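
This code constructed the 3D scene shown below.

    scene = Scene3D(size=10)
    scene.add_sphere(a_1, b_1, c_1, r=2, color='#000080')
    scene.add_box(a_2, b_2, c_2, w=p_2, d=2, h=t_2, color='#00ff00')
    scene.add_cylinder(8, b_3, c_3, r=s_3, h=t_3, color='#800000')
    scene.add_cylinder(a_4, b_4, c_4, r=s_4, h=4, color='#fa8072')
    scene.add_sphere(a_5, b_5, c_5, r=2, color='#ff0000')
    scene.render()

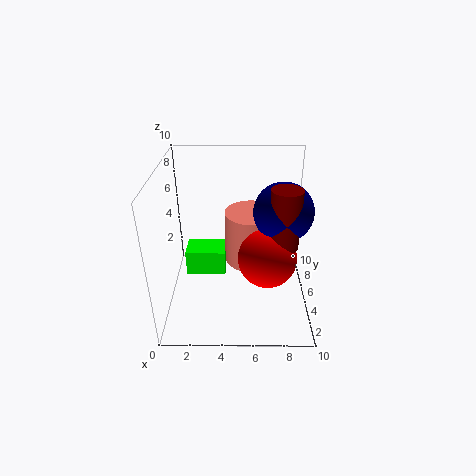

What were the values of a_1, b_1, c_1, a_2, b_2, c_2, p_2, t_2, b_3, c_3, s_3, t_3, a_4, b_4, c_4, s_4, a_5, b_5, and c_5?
a_1 = 8, b_1 = 5, c_1 = 7, a_2 = 1, b_2 = 6, c_2 = 1, p_2 = 3, t_2 = 2, b_3 = 4, c_3 = 5, s_3 = 1, t_3 = 4, a_4 = 6, b_4 = 7, c_4 = 2, s_4 = 2, a_5 = 7, b_5 = 4, c_5 = 4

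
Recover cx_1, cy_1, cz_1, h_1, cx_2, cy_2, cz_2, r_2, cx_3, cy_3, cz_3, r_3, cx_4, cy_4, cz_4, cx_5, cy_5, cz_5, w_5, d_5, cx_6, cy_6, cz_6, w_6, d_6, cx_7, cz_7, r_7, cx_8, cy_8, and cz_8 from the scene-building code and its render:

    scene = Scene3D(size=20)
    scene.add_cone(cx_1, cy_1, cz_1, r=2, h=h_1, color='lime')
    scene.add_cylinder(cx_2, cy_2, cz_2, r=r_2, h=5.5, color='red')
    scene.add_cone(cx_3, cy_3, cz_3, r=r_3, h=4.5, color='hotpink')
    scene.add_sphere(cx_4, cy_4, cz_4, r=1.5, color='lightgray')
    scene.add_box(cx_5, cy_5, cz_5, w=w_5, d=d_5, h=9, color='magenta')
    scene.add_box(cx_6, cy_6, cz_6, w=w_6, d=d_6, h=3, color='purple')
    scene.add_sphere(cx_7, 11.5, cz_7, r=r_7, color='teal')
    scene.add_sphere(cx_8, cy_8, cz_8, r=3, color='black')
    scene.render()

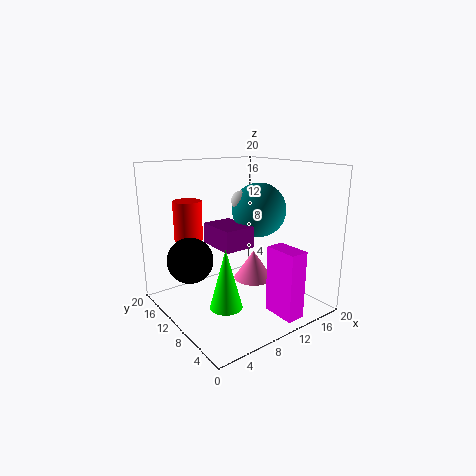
cx_1 = 4.5; cy_1 = 5; cz_1 = 3.5; h_1 = 7.5; cx_2 = 5; cy_2 = 15; cz_2 = 9.5; r_2 = 2; cx_3 = 14.5; cy_3 = 12; cz_3 = 2; r_3 = 3; cx_4 = 12.5; cy_4 = 12.5; cz_4 = 14.5; cx_5 = 11; cy_5 = 0.5; cz_5 = 1; w_5 = 2.5; d_5 = 4.5; cx_6 = 7.5; cy_6 = 9; cz_6 = 8.5; w_6 = 4.5; d_6 = 6; cx_7 = 15; cz_7 = 13; r_7 = 4; cx_8 = 3; cy_8 = 11; cz_8 = 8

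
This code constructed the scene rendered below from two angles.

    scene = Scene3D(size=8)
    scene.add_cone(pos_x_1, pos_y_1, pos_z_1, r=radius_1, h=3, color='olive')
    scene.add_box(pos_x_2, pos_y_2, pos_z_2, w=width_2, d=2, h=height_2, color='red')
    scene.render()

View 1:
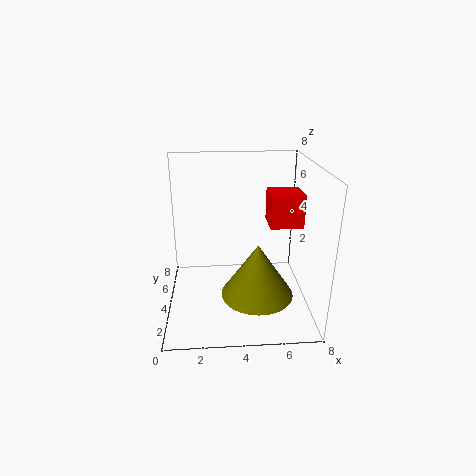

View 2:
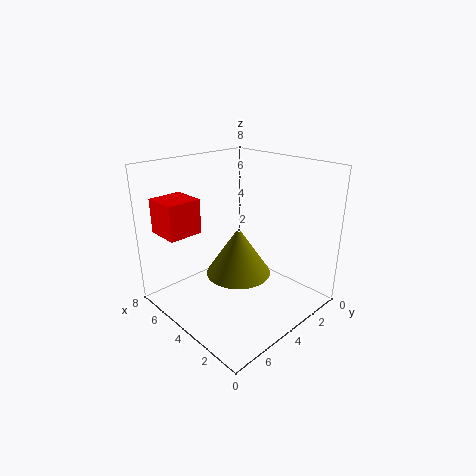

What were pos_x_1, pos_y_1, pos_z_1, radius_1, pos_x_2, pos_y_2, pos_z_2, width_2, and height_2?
pos_x_1 = 5
pos_y_1 = 3
pos_z_1 = 1
radius_1 = 2
pos_x_2 = 6
pos_y_2 = 5
pos_z_2 = 4
width_2 = 2
height_2 = 2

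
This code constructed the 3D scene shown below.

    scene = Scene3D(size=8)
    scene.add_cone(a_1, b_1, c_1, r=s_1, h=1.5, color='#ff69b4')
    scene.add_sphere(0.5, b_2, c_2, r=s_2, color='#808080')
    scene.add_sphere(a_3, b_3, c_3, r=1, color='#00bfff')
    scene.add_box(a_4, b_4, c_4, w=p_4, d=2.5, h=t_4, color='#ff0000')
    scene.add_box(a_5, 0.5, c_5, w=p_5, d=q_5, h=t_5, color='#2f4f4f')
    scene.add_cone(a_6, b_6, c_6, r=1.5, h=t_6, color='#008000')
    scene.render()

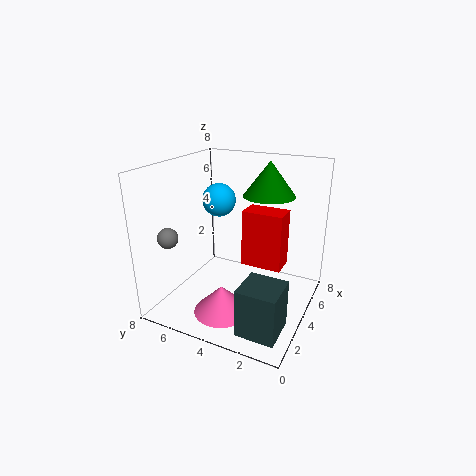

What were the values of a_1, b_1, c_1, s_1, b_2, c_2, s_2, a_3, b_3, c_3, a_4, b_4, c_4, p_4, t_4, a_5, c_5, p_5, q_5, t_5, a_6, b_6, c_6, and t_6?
a_1 = 2, b_1 = 4, c_1 = 0.5, s_1 = 1.5, b_2 = 6, c_2 = 5, s_2 = 0.5, a_3 = 5.5, b_3 = 6, c_3 = 5.5, a_4 = 5.5, b_4 = 2, c_4 = 1.5, p_4 = 1.5, t_4 = 3.5, a_5 = 0.5, c_5 = 0.5, p_5 = 2, q_5 = 2, t_5 = 2.5, a_6 = 6, b_6 = 3, c_6 = 6, t_6 = 2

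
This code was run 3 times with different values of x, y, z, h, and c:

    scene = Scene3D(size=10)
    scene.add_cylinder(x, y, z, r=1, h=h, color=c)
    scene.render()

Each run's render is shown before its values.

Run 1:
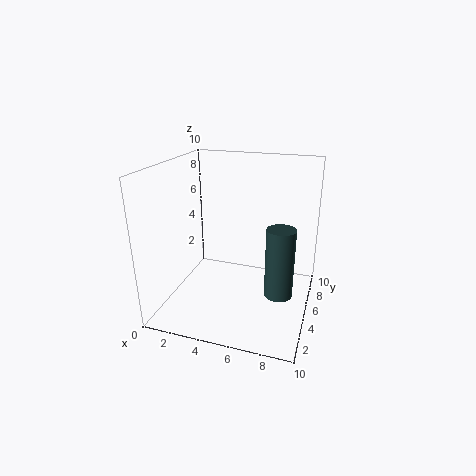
x = 8
y = 5
z = 1
h = 5
c = 'darkslategray'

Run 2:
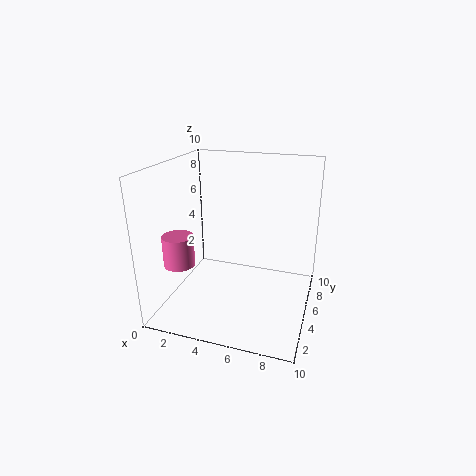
x = 2
y = 2
z = 4
h = 2
c = 'hotpink'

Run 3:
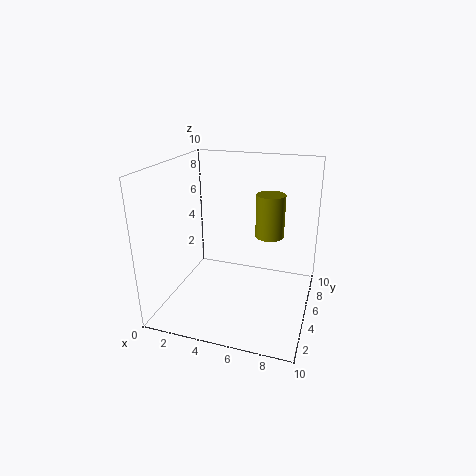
x = 7
y = 6
z = 5
h = 3
c = 'olive'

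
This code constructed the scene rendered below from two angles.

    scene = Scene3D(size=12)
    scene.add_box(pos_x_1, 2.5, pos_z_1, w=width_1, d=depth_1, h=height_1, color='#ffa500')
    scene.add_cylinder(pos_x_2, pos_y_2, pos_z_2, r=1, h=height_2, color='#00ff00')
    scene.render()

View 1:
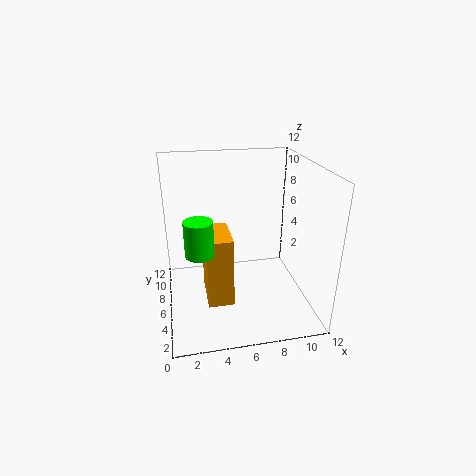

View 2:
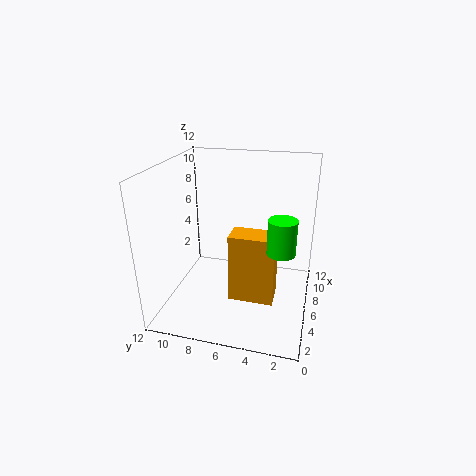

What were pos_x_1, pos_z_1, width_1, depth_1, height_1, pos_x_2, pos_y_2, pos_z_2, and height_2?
pos_x_1 = 3; pos_z_1 = 2; width_1 = 2; depth_1 = 3.5; height_1 = 5.5; pos_x_2 = 2.5; pos_y_2 = 2; pos_z_2 = 7; height_2 = 2.5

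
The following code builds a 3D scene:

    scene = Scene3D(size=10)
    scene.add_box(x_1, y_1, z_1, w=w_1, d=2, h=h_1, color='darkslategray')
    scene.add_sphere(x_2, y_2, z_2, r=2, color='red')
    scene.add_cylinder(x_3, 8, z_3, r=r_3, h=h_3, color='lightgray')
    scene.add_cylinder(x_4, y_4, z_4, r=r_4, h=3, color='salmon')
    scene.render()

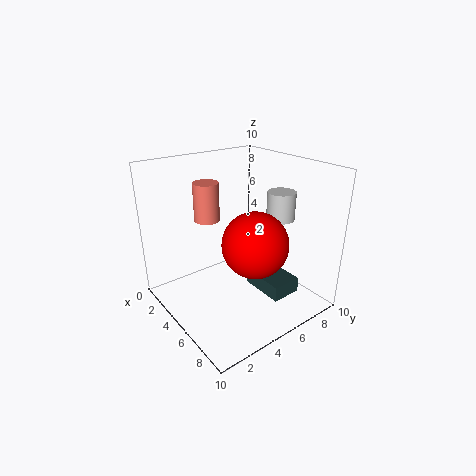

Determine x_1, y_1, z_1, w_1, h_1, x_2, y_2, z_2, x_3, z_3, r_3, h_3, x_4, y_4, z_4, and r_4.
x_1 = 6
y_1 = 5
z_1 = 2
w_1 = 3
h_1 = 1
x_2 = 8
y_2 = 4
z_2 = 6
x_3 = 6
z_3 = 6
r_3 = 1
h_3 = 2
x_4 = 1
y_4 = 5
z_4 = 5
r_4 = 1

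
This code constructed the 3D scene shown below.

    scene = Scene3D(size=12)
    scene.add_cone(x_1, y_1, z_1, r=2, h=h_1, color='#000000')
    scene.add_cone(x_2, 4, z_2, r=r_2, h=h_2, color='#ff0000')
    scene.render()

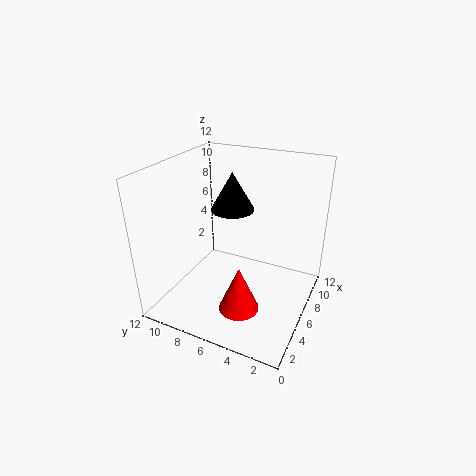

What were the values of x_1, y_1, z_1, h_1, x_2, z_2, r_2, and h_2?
x_1 = 9; y_1 = 8; z_1 = 7; h_1 = 3.5; x_2 = 2; z_2 = 2.5; r_2 = 1.5; h_2 = 3.5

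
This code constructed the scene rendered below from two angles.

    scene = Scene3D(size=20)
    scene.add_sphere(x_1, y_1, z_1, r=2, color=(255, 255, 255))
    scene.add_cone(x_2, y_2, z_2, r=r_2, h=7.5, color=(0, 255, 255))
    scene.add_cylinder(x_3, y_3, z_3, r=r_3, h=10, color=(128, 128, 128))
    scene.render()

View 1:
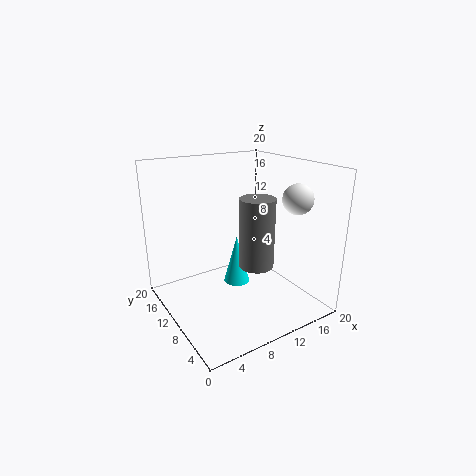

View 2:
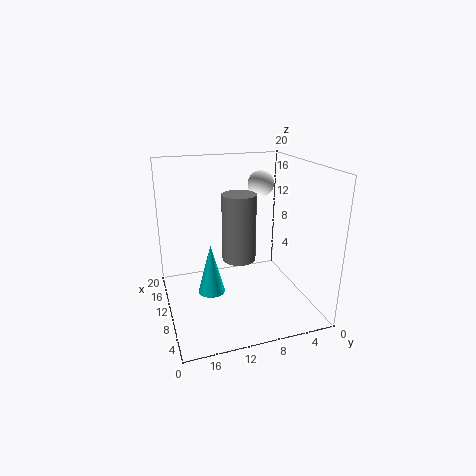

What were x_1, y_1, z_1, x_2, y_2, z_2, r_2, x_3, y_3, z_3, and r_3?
x_1 = 15.5
y_1 = 4.5
z_1 = 16
x_2 = 12
y_2 = 13.5
z_2 = 1
r_2 = 2
x_3 = 12.5
y_3 = 9
z_3 = 5.5
r_3 = 2.5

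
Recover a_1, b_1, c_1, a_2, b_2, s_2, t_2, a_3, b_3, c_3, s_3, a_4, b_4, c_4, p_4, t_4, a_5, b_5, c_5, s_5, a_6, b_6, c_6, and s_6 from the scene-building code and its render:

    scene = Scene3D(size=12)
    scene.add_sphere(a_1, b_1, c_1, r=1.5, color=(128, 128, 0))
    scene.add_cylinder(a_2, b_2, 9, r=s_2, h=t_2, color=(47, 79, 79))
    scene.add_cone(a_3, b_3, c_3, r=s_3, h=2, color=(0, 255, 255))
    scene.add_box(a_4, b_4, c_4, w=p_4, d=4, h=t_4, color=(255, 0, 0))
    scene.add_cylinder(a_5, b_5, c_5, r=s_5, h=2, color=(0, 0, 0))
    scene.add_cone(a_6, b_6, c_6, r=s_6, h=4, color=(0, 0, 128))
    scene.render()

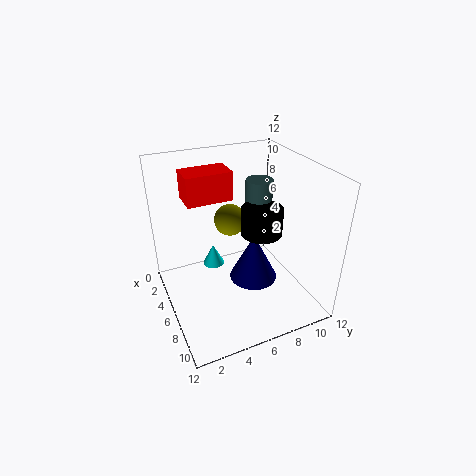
a_1 = 2; b_1 = 7; c_1 = 5.5; a_2 = 7.5; b_2 = 7; s_2 = 1; t_2 = 2.5; a_3 = 2.5; b_3 = 5; c_3 = 1.5; s_3 = 1; a_4 = 1.5; b_4 = 2.5; c_4 = 8.5; p_4 = 2.5; t_4 = 2.5; a_5 = 9; b_5 = 6.5; c_5 = 8; s_5 = 1.5; a_6 = 7; b_6 = 7; c_6 = 2.5; s_6 = 2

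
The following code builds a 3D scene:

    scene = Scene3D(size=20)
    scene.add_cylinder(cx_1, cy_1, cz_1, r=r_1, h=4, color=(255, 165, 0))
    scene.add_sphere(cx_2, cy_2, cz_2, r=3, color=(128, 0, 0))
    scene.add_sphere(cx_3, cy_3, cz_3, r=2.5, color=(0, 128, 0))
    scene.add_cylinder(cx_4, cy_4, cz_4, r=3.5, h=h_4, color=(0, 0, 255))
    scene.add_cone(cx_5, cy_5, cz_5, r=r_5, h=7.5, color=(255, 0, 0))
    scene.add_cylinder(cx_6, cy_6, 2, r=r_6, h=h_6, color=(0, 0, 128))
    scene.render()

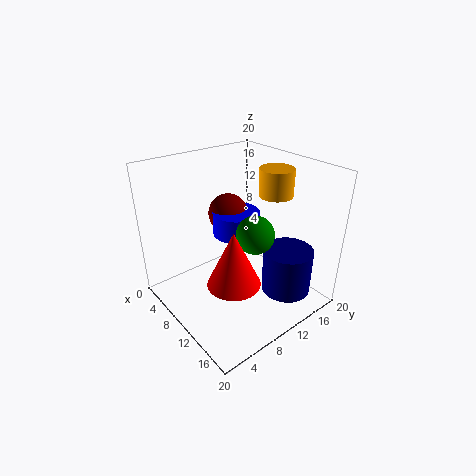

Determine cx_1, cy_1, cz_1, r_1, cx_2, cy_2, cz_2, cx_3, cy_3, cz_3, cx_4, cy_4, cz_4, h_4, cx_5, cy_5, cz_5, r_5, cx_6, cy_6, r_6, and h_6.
cx_1 = 10; cy_1 = 17; cz_1 = 14.5; r_1 = 2.5; cx_2 = 4.5; cy_2 = 12.5; cz_2 = 11; cx_3 = 13.5; cy_3 = 10; cz_3 = 12; cx_4 = 6.5; cy_4 = 12.5; cz_4 = 8.5; h_4 = 3.5; cx_5 = 13.5; cy_5 = 6.5; cz_5 = 6; r_5 = 3.5; cx_6 = 15; cy_6 = 15; r_6 = 3.5; h_6 = 6.5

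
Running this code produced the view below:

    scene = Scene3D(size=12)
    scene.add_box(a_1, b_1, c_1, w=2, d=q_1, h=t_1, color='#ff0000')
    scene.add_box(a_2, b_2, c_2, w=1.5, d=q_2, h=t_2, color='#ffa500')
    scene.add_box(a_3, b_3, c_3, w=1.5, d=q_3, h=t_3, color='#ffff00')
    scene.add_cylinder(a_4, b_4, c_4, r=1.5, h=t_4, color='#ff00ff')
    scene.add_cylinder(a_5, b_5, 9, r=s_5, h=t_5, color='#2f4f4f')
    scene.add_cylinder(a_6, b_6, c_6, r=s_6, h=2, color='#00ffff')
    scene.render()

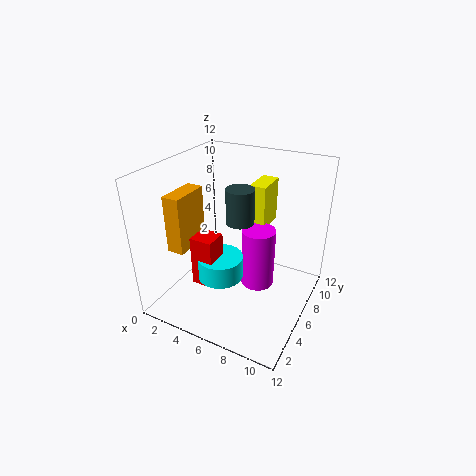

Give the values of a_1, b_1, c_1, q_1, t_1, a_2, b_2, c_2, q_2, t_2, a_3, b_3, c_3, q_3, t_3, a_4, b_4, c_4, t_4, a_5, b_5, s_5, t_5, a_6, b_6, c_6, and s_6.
a_1 = 2.5
b_1 = 4
c_1 = 1.5
q_1 = 2
t_1 = 4.5
a_2 = 0.5
b_2 = 3.5
c_2 = 4.5
q_2 = 3.5
t_2 = 5
a_3 = 5.5
b_3 = 9
c_3 = 5.5
q_3 = 3
t_3 = 4
a_4 = 7
b_4 = 8
c_4 = 0.5
t_4 = 5.5
a_5 = 7.5
b_5 = 3.5
s_5 = 1
t_5 = 2.5
a_6 = 4.5
b_6 = 5.5
c_6 = 2
s_6 = 2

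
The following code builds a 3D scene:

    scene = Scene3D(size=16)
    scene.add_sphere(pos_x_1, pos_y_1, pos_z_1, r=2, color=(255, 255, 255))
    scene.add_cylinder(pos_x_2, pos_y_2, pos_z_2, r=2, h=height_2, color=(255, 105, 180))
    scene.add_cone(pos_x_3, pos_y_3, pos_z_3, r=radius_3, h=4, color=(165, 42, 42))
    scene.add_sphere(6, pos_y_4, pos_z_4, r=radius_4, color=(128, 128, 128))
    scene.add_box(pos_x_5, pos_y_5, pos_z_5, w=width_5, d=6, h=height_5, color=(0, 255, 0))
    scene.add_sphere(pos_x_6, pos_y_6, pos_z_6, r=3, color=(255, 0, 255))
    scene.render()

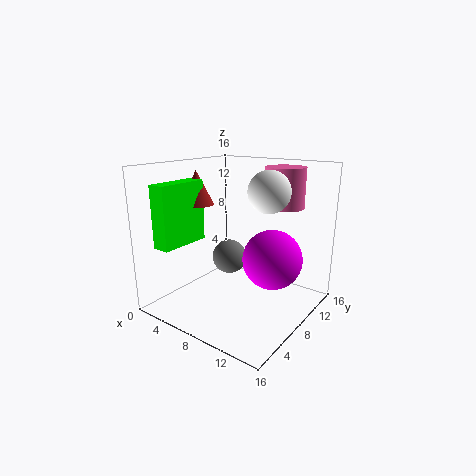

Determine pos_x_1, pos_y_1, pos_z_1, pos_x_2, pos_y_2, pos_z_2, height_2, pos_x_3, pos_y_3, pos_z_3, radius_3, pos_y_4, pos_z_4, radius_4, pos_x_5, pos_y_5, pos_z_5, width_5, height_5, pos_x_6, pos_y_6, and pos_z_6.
pos_x_1 = 13; pos_y_1 = 6; pos_z_1 = 14; pos_x_2 = 13; pos_y_2 = 9; pos_z_2 = 12; height_2 = 4; pos_x_3 = 2; pos_y_3 = 8; pos_z_3 = 11; radius_3 = 2; pos_y_4 = 9; pos_z_4 = 5; radius_4 = 2; pos_x_5 = 1; pos_y_5 = 2; pos_z_5 = 7; width_5 = 2; height_5 = 7; pos_x_6 = 13; pos_y_6 = 7; pos_z_6 = 7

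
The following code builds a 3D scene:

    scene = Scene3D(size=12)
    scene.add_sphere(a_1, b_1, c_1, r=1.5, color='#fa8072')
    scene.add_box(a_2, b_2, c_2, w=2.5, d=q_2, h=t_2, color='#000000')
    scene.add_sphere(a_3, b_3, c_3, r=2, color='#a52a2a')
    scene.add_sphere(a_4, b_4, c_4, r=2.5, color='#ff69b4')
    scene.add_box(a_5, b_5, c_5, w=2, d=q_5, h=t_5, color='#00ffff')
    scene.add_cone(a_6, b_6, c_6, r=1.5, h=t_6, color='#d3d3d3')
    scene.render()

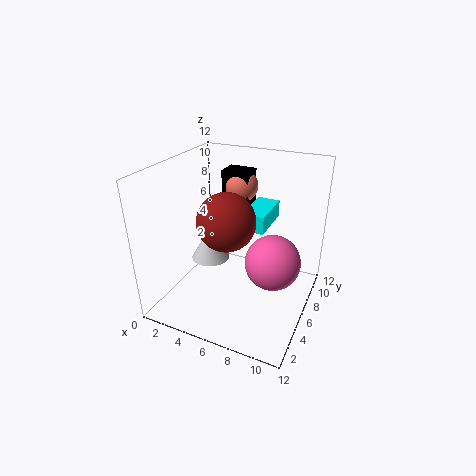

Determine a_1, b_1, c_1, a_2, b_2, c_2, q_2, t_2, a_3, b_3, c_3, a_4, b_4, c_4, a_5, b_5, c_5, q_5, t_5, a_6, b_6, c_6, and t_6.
a_1 = 4.5, b_1 = 10, c_1 = 9, a_2 = 3, b_2 = 9, c_2 = 7, q_2 = 2, t_2 = 3.5, a_3 = 7, b_3 = 2, c_3 = 9.5, a_4 = 8.5, b_4 = 8, c_4 = 3, a_5 = 6, b_5 = 6.5, c_5 = 6.5, q_5 = 4, t_5 = 1.5, a_6 = 4.5, b_6 = 4, c_6 = 5, t_6 = 2.5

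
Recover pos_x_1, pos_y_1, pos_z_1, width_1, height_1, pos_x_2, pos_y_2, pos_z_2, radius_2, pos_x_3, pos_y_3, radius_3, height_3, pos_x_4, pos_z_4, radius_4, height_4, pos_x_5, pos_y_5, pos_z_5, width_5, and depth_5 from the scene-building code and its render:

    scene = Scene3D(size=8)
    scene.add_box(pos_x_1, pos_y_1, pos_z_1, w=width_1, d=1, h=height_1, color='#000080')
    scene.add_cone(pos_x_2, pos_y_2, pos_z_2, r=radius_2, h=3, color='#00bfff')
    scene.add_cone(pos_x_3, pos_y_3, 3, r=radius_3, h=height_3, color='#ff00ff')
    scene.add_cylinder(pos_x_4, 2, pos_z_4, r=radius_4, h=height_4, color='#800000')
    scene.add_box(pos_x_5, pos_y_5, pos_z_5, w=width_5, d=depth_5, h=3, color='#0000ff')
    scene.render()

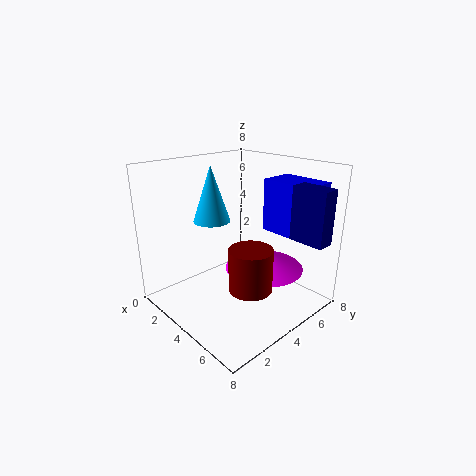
pos_x_1 = 6; pos_y_1 = 6; pos_z_1 = 4; width_1 = 2; height_1 = 3; pos_x_2 = 3; pos_y_2 = 3; pos_z_2 = 5; radius_2 = 1; pos_x_3 = 6; pos_y_3 = 4; radius_3 = 2; height_3 = 1; pos_x_4 = 7; pos_z_4 = 3; radius_4 = 1; height_4 = 2; pos_x_5 = 4; pos_y_5 = 6; pos_z_5 = 4; width_5 = 3; depth_5 = 2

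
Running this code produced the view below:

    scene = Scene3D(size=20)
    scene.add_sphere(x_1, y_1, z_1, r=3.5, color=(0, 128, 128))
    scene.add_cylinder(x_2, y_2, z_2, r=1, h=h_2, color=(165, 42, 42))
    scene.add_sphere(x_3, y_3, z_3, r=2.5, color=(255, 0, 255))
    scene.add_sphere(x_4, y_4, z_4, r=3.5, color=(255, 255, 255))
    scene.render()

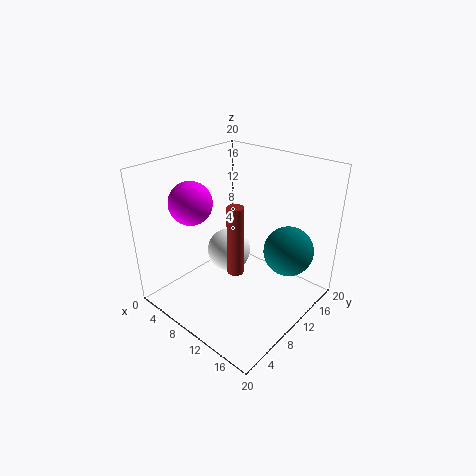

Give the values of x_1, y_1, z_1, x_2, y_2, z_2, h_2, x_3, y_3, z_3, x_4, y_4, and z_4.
x_1 = 15.5
y_1 = 14.5
z_1 = 8
x_2 = 14
y_2 = 5
z_2 = 9
h_2 = 8.5
x_3 = 9.5
y_3 = 2.5
z_3 = 17.5
x_4 = 4.5
y_4 = 14
z_4 = 4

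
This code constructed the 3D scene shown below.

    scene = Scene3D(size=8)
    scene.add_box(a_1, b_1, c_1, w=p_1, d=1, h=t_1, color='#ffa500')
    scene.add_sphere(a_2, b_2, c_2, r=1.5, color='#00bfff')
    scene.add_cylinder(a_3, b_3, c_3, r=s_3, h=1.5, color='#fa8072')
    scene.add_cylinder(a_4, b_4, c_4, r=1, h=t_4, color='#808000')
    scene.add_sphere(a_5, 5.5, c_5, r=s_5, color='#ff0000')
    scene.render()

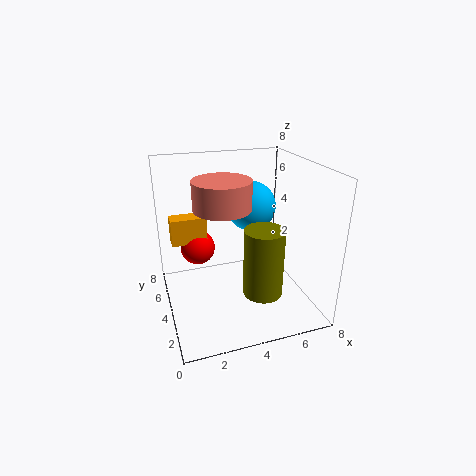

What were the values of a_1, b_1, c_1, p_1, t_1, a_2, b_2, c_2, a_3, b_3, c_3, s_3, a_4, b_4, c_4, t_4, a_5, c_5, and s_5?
a_1 = 0.5; b_1 = 5; c_1 = 3.5; p_1 = 2; t_1 = 1.5; a_2 = 5.5; b_2 = 6; c_2 = 5; a_3 = 3; b_3 = 3.5; c_3 = 6; s_3 = 1.5; a_4 = 4.5; b_4 = 1.5; c_4 = 2; t_4 = 3.5; a_5 = 2; c_5 = 3; s_5 = 1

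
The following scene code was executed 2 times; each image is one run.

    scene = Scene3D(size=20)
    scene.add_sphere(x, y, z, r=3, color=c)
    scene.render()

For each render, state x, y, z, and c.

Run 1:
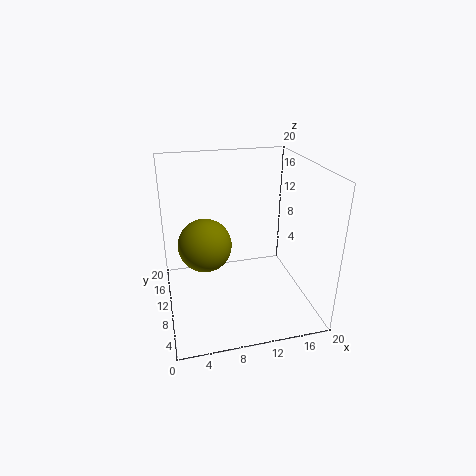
x = 4.5; y = 3.5; z = 13; c = 'olive'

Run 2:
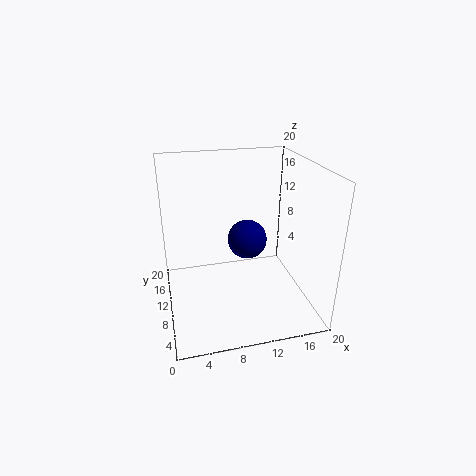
x = 12.5; y = 14; z = 7.5; c = 'navy'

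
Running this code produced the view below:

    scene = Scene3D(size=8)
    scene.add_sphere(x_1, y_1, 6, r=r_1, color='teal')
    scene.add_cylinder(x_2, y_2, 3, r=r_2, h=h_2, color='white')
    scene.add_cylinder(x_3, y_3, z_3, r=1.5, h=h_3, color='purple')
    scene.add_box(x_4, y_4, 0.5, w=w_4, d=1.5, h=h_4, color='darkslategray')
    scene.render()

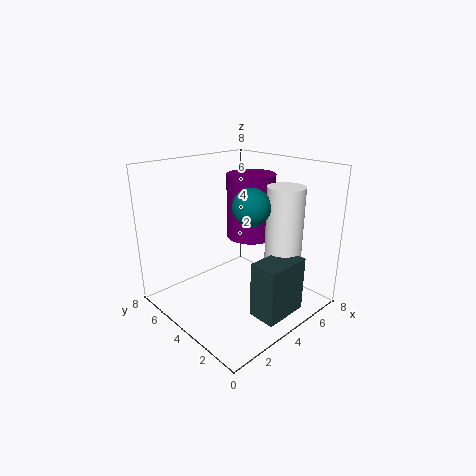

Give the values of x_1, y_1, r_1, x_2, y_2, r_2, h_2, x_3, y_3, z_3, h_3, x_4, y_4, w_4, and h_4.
x_1 = 4, y_1 = 3, r_1 = 1, x_2 = 5.5, y_2 = 2, r_2 = 1, h_2 = 4, x_3 = 6.5, y_3 = 5.5, z_3 = 3, h_3 = 4, x_4 = 3, y_4 = 0.5, w_4 = 2.5, h_4 = 3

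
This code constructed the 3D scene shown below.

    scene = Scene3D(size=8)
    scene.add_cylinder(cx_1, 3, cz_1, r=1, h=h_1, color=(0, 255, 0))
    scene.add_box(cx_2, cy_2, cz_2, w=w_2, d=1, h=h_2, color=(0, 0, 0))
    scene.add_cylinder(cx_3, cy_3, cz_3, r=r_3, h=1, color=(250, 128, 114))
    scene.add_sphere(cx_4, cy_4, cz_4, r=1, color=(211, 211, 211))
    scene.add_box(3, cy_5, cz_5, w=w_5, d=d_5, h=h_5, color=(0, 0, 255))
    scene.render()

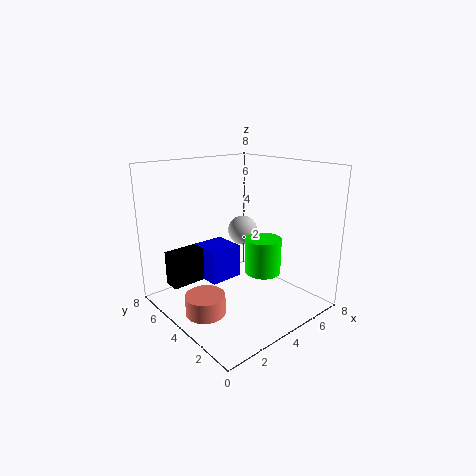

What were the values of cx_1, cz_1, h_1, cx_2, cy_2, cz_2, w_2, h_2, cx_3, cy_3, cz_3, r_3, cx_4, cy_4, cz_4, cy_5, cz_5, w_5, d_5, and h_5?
cx_1 = 5; cz_1 = 2; h_1 = 2; cx_2 = 1; cy_2 = 6; cz_2 = 1; w_2 = 2; h_2 = 2; cx_3 = 1; cy_3 = 3; cz_3 = 1; r_3 = 1; cx_4 = 7; cy_4 = 7; cz_4 = 3; cy_5 = 5; cz_5 = 1; w_5 = 2; d_5 = 2; h_5 = 2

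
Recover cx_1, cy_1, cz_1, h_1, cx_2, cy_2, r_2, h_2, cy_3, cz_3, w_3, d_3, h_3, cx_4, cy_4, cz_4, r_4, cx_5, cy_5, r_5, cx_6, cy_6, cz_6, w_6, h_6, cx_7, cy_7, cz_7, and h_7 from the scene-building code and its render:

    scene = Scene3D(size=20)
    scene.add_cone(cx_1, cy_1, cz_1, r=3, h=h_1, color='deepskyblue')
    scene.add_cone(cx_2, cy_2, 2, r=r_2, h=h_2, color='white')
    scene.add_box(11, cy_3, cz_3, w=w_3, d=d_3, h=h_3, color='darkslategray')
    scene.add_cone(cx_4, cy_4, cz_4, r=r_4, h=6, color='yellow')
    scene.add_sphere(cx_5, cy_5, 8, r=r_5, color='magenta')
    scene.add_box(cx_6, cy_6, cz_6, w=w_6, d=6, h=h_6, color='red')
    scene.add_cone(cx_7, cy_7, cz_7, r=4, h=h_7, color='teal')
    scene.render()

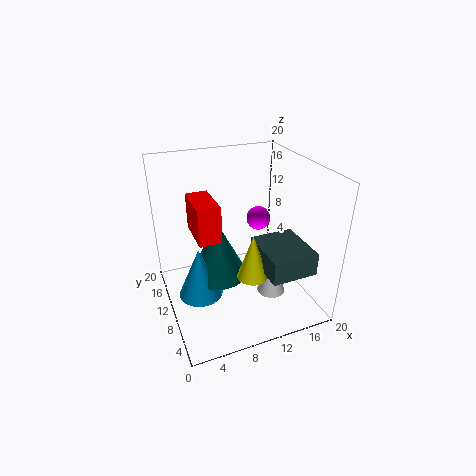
cx_1 = 4
cy_1 = 9
cz_1 = 3
h_1 = 7
cx_2 = 14
cy_2 = 7
r_2 = 2
h_2 = 6
cy_3 = 1
cz_3 = 8
w_3 = 6
d_3 = 7
h_3 = 3
cx_4 = 10
cy_4 = 5
cz_4 = 7
r_4 = 2
cx_5 = 17
cy_5 = 18
r_5 = 2
cx_6 = 4
cy_6 = 8
cz_6 = 11
w_6 = 3
h_6 = 5
cx_7 = 7
cy_7 = 10
cz_7 = 5
h_7 = 8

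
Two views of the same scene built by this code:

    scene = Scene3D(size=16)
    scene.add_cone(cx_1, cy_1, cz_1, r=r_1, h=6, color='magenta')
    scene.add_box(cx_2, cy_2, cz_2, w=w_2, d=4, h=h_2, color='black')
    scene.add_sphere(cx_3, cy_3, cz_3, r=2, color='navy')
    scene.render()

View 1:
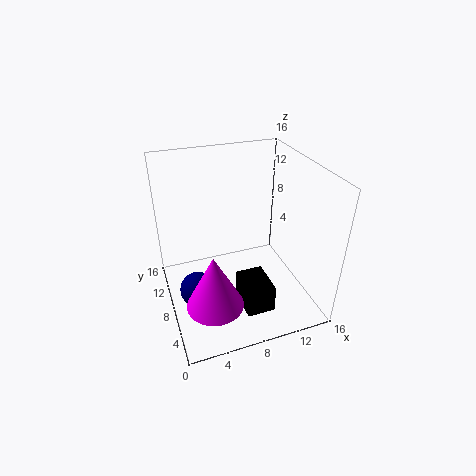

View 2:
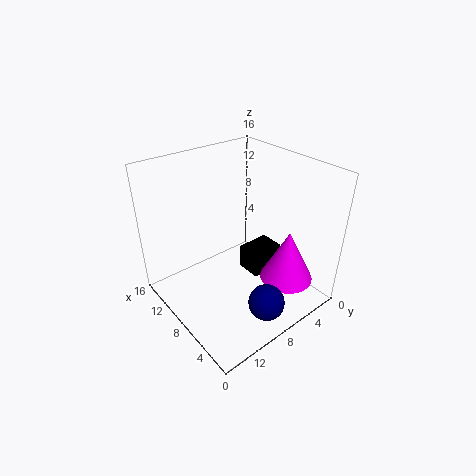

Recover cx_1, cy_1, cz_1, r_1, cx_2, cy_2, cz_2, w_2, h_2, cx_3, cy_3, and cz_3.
cx_1 = 4, cy_1 = 4, cz_1 = 3, r_1 = 3, cx_2 = 7, cy_2 = 2, cz_2 = 2, w_2 = 3, h_2 = 3, cx_3 = 3, cy_3 = 8, cz_3 = 2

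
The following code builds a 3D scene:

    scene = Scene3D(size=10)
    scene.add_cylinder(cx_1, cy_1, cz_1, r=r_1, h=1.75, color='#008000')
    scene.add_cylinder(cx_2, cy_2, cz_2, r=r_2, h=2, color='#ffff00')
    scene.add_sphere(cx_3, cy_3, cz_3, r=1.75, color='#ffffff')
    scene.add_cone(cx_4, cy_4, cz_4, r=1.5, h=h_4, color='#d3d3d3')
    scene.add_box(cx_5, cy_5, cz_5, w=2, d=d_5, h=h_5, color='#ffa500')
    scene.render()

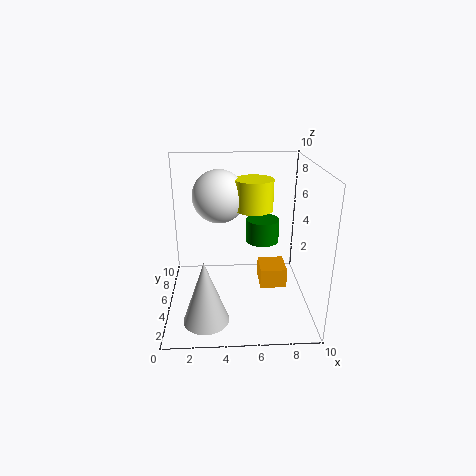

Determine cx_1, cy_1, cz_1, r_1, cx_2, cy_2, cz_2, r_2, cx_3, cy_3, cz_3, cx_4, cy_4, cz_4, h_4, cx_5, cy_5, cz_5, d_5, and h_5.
cx_1 = 7, cy_1 = 7.25, cz_1 = 3.75, r_1 = 1.25, cx_2 = 6, cy_2 = 4.5, cz_2 = 7.25, r_2 = 1.25, cx_3 = 3.75, cy_3 = 5, cz_3 = 8, cx_4 = 2.75, cy_4 = 2, cz_4 = 0.5, h_4 = 4.25, cx_5 = 6.75, cy_5 = 5.5, cz_5 = 0.5, d_5 = 2.25, h_5 = 1.5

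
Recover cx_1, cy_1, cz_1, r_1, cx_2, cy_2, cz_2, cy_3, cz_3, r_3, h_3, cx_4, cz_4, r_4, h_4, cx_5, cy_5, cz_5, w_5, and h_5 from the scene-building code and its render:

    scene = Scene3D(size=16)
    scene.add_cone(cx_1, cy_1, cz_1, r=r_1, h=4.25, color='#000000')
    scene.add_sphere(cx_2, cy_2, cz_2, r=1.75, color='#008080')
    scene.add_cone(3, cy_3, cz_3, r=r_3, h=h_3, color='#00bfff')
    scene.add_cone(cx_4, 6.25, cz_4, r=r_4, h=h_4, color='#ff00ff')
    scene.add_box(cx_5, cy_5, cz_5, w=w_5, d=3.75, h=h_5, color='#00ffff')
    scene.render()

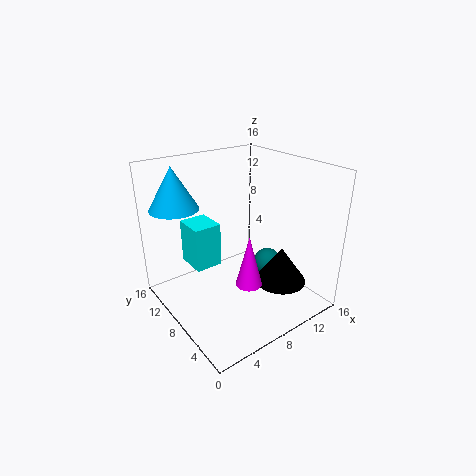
cx_1 = 12.5; cy_1 = 5.5; cz_1 = 2; r_1 = 3; cx_2 = 13.75; cy_2 = 9.25; cz_2 = 2.25; cy_3 = 13; cz_3 = 11; r_3 = 2.75; h_3 = 4.75; cx_4 = 8.25; cz_4 = 2.75; r_4 = 1.5; h_4 = 6; cx_5 = 4.25; cy_5 = 10.75; cz_5 = 3.5; w_5 = 3.25; h_5 = 5.25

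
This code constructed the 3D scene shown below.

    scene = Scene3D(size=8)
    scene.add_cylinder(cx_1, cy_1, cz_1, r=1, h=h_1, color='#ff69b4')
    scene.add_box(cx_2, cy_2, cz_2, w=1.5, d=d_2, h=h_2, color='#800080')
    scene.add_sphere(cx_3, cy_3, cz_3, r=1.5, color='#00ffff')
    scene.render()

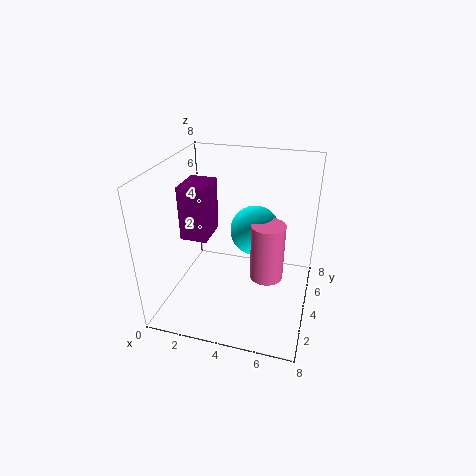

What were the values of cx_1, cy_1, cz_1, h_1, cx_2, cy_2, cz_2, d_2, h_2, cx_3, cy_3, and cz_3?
cx_1 = 5.5
cy_1 = 5
cz_1 = 1
h_1 = 3.5
cx_2 = 1
cy_2 = 3
cz_2 = 4
d_2 = 2
h_2 = 3
cx_3 = 4.5
cy_3 = 6
cz_3 = 3.5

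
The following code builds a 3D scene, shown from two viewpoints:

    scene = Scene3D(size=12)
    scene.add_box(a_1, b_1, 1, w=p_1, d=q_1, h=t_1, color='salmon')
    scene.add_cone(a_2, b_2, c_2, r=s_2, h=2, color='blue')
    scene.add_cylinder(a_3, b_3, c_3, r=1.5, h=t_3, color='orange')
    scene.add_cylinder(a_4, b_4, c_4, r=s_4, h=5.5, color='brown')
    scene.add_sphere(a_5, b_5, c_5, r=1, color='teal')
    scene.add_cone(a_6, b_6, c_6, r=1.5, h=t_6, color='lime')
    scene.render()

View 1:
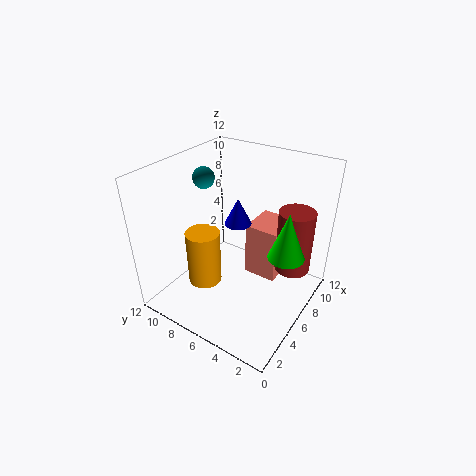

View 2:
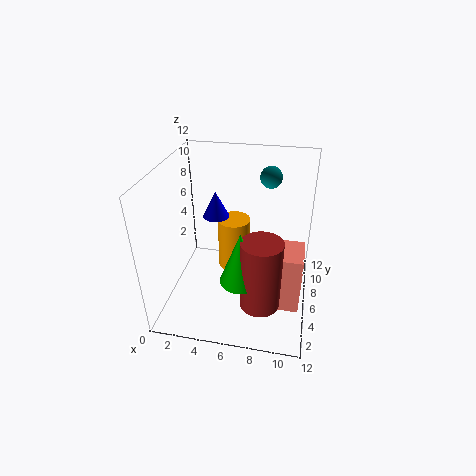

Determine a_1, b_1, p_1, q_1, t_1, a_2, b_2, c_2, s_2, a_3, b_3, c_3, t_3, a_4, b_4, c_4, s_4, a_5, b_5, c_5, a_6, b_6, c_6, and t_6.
a_1 = 8; b_1 = 3.5; p_1 = 3.5; q_1 = 3; t_1 = 5; a_2 = 4.5; b_2 = 5; c_2 = 8.5; s_2 = 1; a_3 = 5; b_3 = 9; c_3 = 1; t_3 = 5; a_4 = 8.5; b_4 = 2; c_4 = 3; s_4 = 1.5; a_5 = 8; b_5 = 11; c_5 = 9.5; a_6 = 7; b_6 = 2; c_6 = 5; t_6 = 4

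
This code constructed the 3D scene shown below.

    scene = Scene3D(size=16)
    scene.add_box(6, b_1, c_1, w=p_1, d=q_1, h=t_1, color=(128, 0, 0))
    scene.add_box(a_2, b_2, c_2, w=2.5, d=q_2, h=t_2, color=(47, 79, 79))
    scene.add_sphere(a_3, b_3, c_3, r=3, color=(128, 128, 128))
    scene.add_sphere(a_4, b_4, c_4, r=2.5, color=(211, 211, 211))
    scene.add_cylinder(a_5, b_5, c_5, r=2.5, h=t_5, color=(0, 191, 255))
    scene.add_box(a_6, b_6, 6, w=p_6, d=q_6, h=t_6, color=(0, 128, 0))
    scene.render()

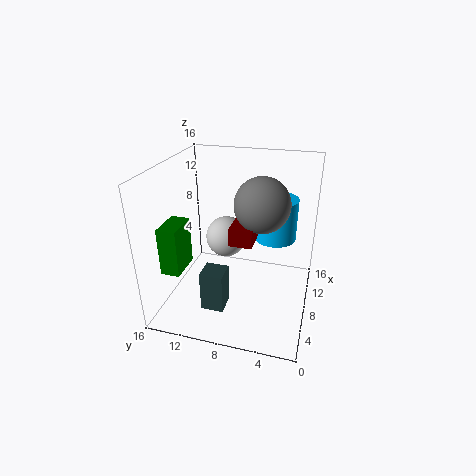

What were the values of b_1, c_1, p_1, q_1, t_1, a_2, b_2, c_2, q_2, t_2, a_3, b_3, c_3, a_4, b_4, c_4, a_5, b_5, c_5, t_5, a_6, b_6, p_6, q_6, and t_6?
b_1 = 6
c_1 = 8
p_1 = 5
q_1 = 2.5
t_1 = 2
a_2 = 3.5
b_2 = 8.5
c_2 = 1
q_2 = 2.5
t_2 = 4.5
a_3 = 8.5
b_3 = 5.5
c_3 = 12
a_4 = 11.5
b_4 = 10.5
c_4 = 6
a_5 = 12
b_5 = 4.5
c_5 = 6.5
t_5 = 5
a_6 = 2
b_6 = 12.5
p_6 = 3.5
q_6 = 2
t_6 = 5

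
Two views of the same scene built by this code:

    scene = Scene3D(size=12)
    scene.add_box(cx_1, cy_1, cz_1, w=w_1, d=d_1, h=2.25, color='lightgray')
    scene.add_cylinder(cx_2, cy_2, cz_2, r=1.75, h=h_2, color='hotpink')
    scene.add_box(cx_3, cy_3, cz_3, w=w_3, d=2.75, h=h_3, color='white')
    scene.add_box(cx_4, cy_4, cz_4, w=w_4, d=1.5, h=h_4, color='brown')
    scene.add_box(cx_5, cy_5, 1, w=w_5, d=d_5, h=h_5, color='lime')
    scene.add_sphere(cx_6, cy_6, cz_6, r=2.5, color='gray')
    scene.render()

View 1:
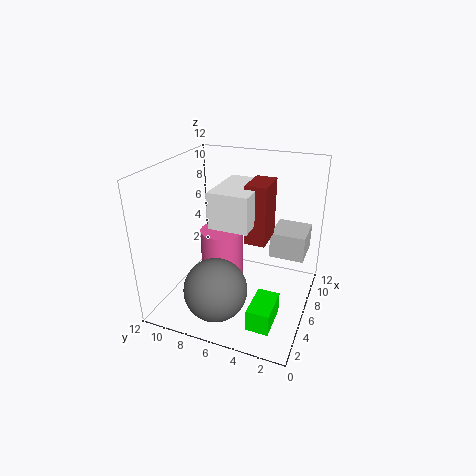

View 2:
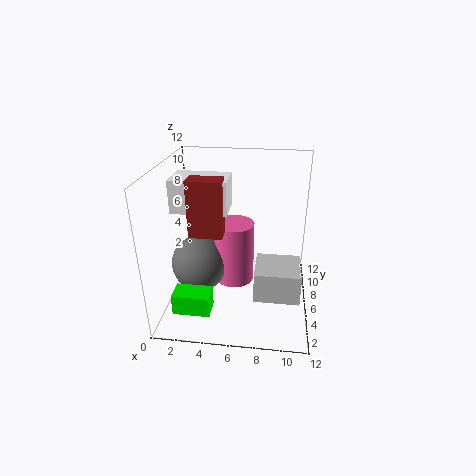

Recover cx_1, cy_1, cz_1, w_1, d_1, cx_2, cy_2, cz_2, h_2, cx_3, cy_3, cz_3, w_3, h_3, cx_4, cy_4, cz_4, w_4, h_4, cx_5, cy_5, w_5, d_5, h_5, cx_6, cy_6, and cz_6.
cx_1 = 7.75
cy_1 = 0.75
cz_1 = 3.75
w_1 = 3.25
d_1 = 3
cx_2 = 5.5
cy_2 = 7.25
cz_2 = 1.25
h_2 = 5.5
cx_3 = 1.25
cy_3 = 3.5
cz_3 = 9
w_3 = 4.25
h_3 = 2.5
cx_4 = 2.75
cy_4 = 2.75
cz_4 = 7.5
w_4 = 2.5
h_4 = 4.25
cx_5 = 1.25
cy_5 = 1.75
w_5 = 3
d_5 = 1.75
h_5 = 1.75
cx_6 = 2.5
cy_6 = 6.5
cz_6 = 3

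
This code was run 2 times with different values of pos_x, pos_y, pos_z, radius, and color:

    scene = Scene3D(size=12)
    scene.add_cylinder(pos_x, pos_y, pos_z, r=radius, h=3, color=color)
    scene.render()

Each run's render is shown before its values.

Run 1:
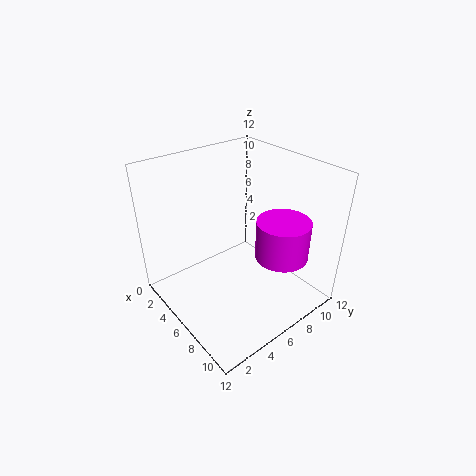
pos_x = 10
pos_y = 7
pos_z = 6
radius = 2
color = 'magenta'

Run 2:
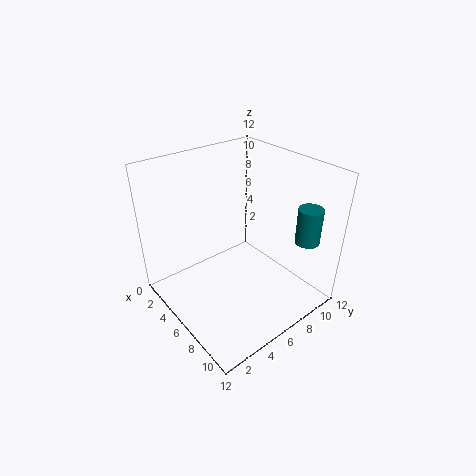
pos_x = 10
pos_y = 10
pos_z = 6
radius = 1
color = 'teal'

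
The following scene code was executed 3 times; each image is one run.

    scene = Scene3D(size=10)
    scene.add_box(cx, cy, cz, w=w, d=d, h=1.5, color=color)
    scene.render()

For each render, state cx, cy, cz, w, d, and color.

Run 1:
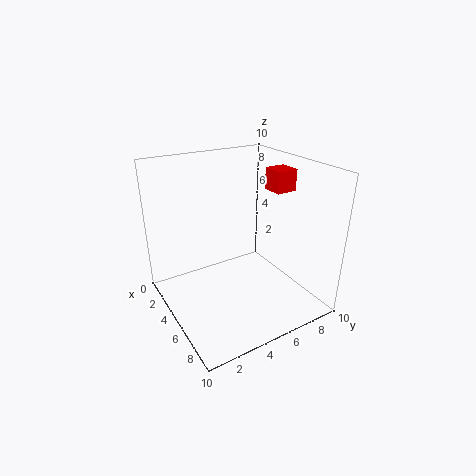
cx = 4.5, cy = 7.5, cz = 8, w = 1.5, d = 1.5, color = 'red'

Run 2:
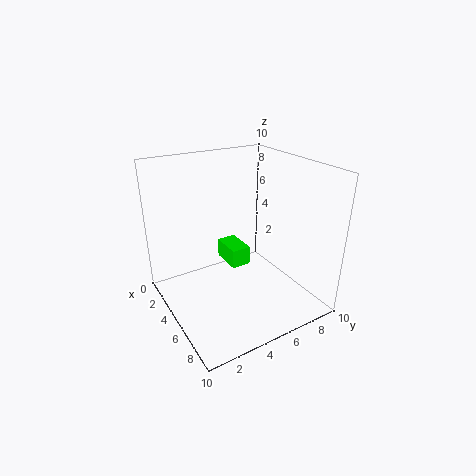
cx = 1, cy = 5.5, cz = 1.5, w = 2.5, d = 1.5, color = 'lime'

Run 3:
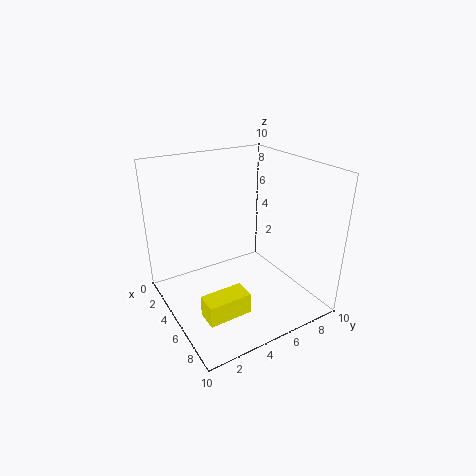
cx = 6, cy = 1.5, cz = 0.5, w = 1.5, d = 3, color = 'yellow'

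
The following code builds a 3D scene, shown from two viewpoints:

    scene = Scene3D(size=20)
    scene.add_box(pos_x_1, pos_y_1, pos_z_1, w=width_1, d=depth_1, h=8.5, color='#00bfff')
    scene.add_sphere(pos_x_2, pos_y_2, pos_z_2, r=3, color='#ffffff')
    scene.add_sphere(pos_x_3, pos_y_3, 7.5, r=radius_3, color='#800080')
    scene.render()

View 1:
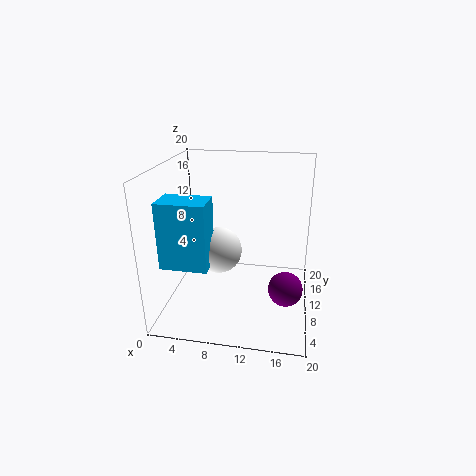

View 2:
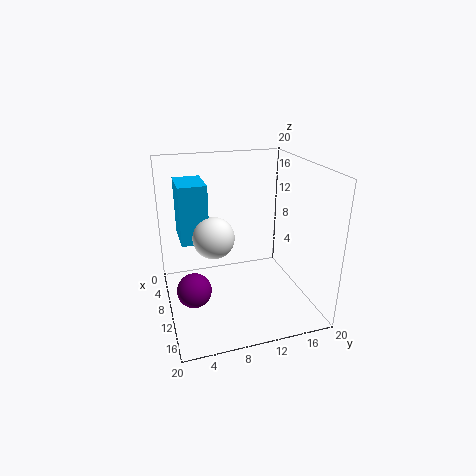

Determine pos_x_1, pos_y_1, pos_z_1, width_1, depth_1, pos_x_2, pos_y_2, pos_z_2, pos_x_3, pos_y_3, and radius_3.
pos_x_1 = 1.5; pos_y_1 = 2.5; pos_z_1 = 8.5; width_1 = 6; depth_1 = 4; pos_x_2 = 8; pos_y_2 = 7; pos_z_2 = 9.5; pos_x_3 = 17; pos_y_3 = 2.5; radius_3 = 2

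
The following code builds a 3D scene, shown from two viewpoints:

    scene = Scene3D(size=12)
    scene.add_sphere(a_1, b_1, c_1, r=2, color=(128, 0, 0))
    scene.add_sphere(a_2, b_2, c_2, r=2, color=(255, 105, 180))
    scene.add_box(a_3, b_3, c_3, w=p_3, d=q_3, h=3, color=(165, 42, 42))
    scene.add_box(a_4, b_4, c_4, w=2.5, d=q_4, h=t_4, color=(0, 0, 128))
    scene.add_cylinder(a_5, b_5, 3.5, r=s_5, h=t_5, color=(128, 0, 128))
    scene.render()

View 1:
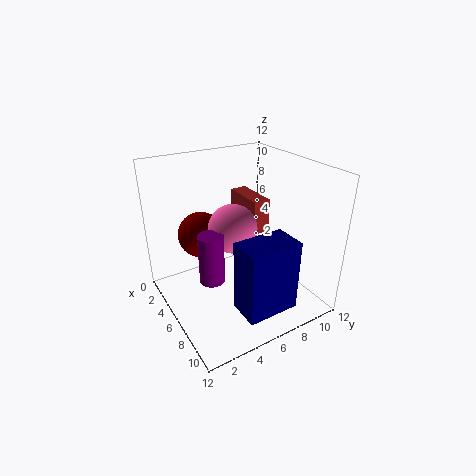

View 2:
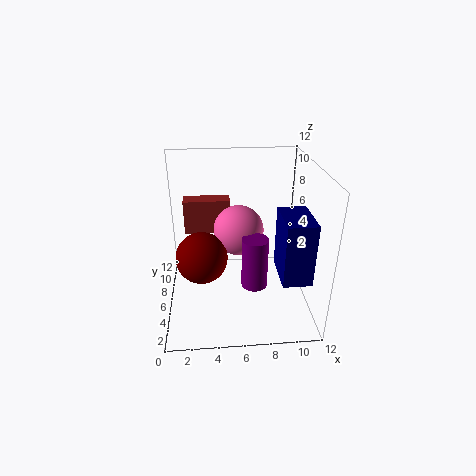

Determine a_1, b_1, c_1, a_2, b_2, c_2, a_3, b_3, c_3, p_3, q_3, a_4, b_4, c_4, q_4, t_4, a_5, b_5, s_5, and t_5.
a_1 = 3; b_1 = 4; c_1 = 5.5; a_2 = 6; b_2 = 5.5; c_2 = 7; a_3 = 1.5; b_3 = 8; c_3 = 5.5; p_3 = 4; q_3 = 1.5; a_4 = 9.5; b_4 = 3.5; c_4 = 2.5; q_4 = 4; t_4 = 5.5; a_5 = 7; b_5 = 3; s_5 = 1; t_5 = 4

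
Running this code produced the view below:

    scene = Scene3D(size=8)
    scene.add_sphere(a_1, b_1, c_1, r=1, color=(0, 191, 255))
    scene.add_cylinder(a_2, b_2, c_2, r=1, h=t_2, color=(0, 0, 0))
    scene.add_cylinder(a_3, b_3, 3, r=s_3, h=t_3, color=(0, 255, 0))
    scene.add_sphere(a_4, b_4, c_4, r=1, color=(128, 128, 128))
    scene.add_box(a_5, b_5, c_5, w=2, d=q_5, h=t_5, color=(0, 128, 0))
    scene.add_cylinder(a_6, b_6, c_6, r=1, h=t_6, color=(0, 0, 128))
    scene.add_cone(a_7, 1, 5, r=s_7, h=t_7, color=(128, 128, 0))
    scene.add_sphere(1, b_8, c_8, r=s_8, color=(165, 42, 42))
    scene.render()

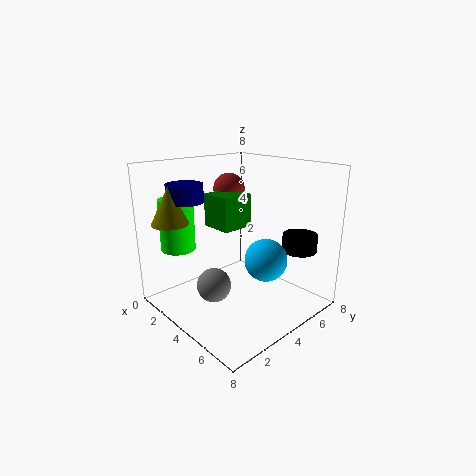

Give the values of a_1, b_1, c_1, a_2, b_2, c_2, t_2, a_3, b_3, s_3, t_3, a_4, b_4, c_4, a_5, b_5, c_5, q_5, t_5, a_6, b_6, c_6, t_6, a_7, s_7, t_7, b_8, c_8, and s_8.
a_1 = 7, b_1 = 3, c_1 = 4, a_2 = 6, b_2 = 7, c_2 = 3, t_2 = 1, a_3 = 1, b_3 = 2, s_3 = 1, t_3 = 3, a_4 = 3, b_4 = 3, c_4 = 1, a_5 = 1, b_5 = 4, c_5 = 4, q_5 = 2, t_5 = 2, a_6 = 2, b_6 = 2, c_6 = 6, t_6 = 1, a_7 = 2, s_7 = 1, t_7 = 2, b_8 = 6, c_8 = 6, s_8 = 1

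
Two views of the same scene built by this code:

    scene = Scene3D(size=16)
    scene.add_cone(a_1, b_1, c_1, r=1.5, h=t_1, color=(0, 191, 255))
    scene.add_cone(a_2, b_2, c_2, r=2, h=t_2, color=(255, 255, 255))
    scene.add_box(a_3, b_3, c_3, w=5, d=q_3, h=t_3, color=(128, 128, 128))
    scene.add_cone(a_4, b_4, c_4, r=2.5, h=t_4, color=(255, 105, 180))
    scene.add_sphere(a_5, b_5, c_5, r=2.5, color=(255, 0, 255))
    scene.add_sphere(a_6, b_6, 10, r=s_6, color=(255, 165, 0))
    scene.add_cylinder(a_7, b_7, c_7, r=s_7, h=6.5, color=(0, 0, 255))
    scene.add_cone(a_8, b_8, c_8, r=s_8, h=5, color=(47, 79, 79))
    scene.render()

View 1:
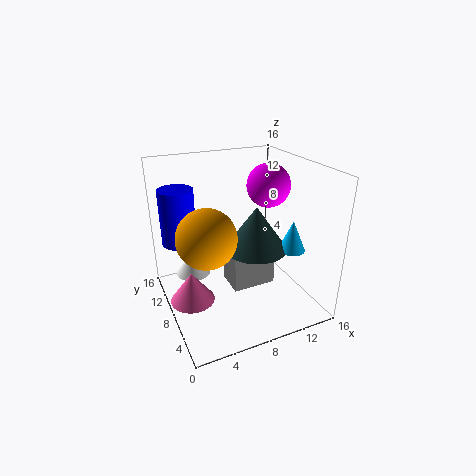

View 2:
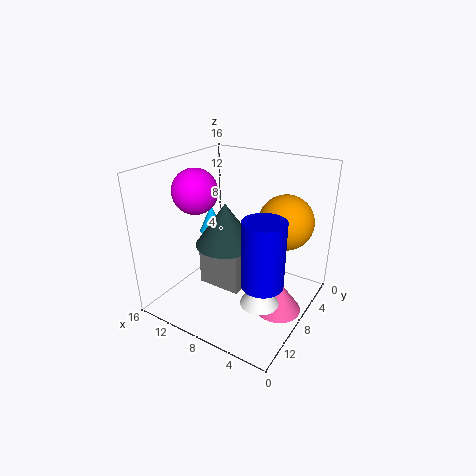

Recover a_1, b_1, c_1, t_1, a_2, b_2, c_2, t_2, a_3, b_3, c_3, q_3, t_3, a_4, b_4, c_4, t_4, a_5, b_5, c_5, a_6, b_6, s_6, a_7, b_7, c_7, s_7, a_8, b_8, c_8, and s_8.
a_1 = 13.5
b_1 = 5.5
c_1 = 6.5
t_1 = 3.5
a_2 = 3.5
b_2 = 11
c_2 = 3
t_2 = 3
a_3 = 7
b_3 = 6.5
c_3 = 2
q_3 = 3.5
t_3 = 4.5
a_4 = 2.5
b_4 = 8.5
c_4 = 1
t_4 = 3.5
a_5 = 12.5
b_5 = 9.5
c_5 = 13
a_6 = 3.5
b_6 = 5.5
s_6 = 3
a_7 = 2.5
b_7 = 12.5
c_7 = 6.5
s_7 = 2
a_8 = 10
b_8 = 7.5
c_8 = 6.5
s_8 = 3.5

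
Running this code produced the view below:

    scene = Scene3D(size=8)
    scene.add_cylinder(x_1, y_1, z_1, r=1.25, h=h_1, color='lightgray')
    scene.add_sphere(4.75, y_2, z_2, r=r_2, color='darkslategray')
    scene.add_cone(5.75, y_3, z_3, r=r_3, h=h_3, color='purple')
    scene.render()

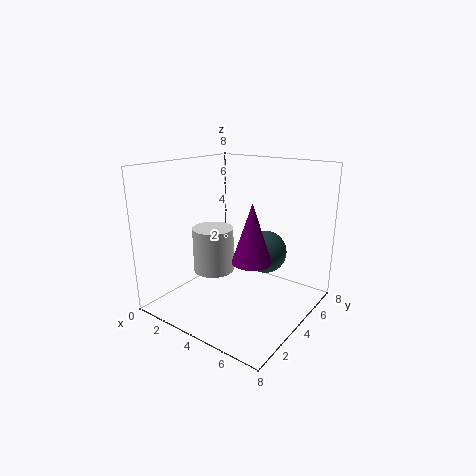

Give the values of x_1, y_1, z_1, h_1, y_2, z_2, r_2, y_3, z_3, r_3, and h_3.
x_1 = 1.75; y_1 = 4.5; z_1 = 1.25; h_1 = 2.75; y_2 = 5.75; z_2 = 2.75; r_2 = 1.25; y_3 = 2.75; z_3 = 3.5; r_3 = 1; h_3 = 3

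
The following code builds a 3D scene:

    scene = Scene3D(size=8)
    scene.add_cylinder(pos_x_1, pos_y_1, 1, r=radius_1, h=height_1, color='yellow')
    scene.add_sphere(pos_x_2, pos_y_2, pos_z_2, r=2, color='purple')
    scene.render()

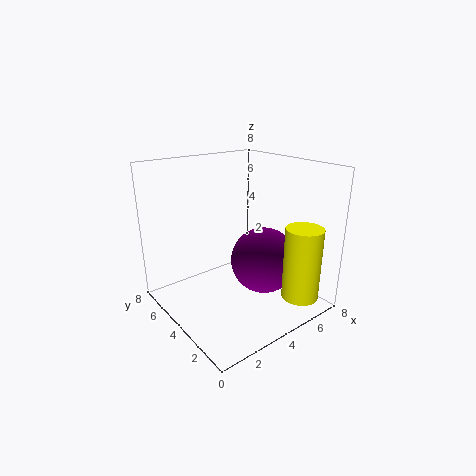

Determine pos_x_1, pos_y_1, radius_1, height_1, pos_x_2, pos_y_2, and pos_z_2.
pos_x_1 = 6, pos_y_1 = 1, radius_1 = 1, height_1 = 4, pos_x_2 = 6, pos_y_2 = 4, pos_z_2 = 2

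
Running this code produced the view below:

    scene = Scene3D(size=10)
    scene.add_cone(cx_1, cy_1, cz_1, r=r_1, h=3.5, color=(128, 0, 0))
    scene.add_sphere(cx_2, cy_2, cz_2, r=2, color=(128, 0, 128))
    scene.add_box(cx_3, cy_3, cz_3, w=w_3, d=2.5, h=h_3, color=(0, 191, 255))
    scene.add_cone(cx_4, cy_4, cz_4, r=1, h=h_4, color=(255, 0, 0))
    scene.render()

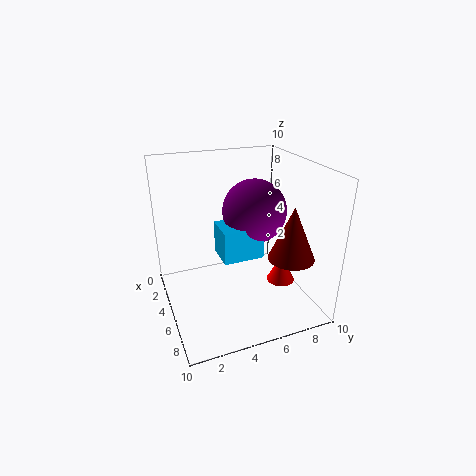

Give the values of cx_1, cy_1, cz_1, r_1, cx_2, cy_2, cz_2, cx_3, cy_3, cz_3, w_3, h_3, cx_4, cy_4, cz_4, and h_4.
cx_1 = 8
cy_1 = 7.5
cz_1 = 4.5
r_1 = 1.5
cx_2 = 6.5
cy_2 = 5.5
cz_2 = 7.5
cx_3 = 6
cy_3 = 3
cz_3 = 5
w_3 = 2
h_3 = 2
cx_4 = 6
cy_4 = 8
cz_4 = 1.5
h_4 = 2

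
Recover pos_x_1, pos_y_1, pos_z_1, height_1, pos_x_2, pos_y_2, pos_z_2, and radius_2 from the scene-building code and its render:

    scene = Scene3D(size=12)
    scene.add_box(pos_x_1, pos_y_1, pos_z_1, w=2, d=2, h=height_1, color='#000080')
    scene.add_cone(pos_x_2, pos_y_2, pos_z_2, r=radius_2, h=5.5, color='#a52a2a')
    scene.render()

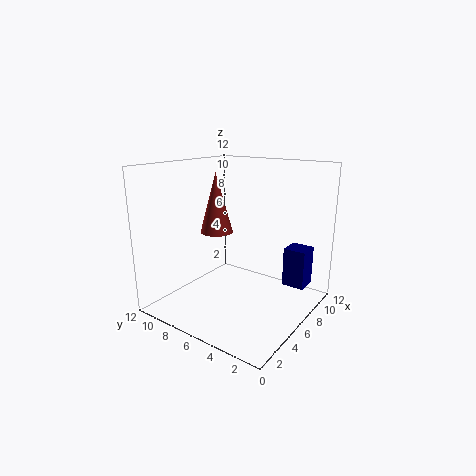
pos_x_1 = 9.5
pos_y_1 = 1.5
pos_z_1 = 1
height_1 = 3.5
pos_x_2 = 7.5
pos_y_2 = 9.5
pos_z_2 = 5.5
radius_2 = 1.5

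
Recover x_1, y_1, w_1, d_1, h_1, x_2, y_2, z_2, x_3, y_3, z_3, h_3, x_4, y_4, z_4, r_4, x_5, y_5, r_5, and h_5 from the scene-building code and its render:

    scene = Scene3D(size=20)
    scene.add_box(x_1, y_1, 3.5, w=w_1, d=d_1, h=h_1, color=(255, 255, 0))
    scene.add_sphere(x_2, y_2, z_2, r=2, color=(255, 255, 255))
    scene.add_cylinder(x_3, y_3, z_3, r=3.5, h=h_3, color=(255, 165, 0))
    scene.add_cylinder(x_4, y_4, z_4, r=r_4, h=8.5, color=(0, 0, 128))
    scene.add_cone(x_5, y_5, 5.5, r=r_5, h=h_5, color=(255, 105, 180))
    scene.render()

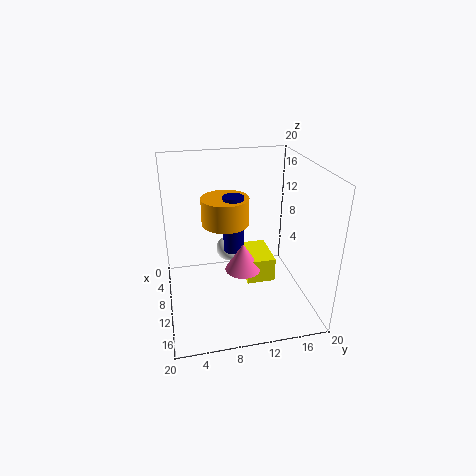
x_1 = 6; y_1 = 11; w_1 = 6; d_1 = 4; h_1 = 3.5; x_2 = 3; y_2 = 10; z_2 = 4.5; x_3 = 6; y_3 = 9; z_3 = 10.5; h_3 = 4; x_4 = 7; y_4 = 10; z_4 = 6.5; r_4 = 1.5; x_5 = 11; y_5 = 10.5; r_5 = 2.5; h_5 = 4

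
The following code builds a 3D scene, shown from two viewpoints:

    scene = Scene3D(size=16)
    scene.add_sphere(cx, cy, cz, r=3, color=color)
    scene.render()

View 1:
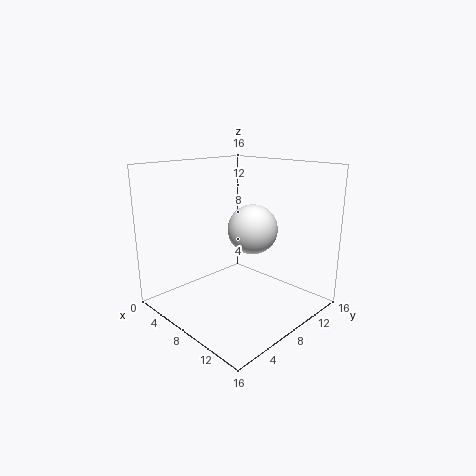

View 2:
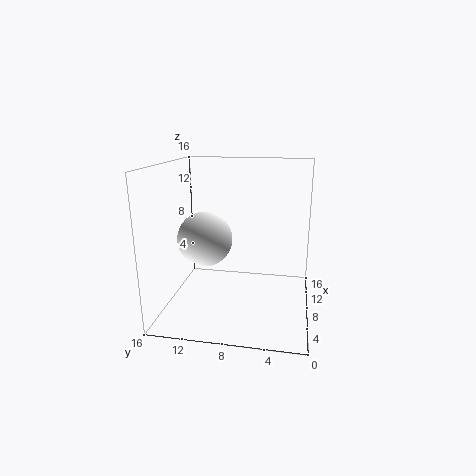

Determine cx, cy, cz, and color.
cx = 7
cy = 11.5
cz = 8
color = 'white'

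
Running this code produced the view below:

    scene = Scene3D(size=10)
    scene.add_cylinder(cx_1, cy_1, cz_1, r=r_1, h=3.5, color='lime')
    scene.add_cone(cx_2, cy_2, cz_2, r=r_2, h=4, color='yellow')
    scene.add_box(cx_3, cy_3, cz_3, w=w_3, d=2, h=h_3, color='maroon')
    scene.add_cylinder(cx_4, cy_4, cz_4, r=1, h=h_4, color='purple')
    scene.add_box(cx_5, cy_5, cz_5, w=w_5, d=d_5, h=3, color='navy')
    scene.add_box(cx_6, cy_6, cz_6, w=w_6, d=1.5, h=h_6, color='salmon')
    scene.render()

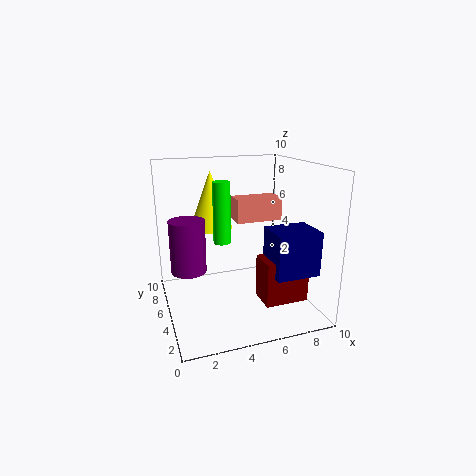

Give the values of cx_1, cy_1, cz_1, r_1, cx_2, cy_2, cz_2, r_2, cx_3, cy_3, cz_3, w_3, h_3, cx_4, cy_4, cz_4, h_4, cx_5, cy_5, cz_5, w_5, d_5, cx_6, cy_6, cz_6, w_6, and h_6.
cx_1 = 3
cy_1 = 2
cz_1 = 6
r_1 = 0.5
cx_2 = 3.5
cy_2 = 6.5
cz_2 = 5.5
r_2 = 1.5
cx_3 = 6
cy_3 = 2
cz_3 = 1
w_3 = 3
h_3 = 3
cx_4 = 1
cy_4 = 2
cz_4 = 4.5
h_4 = 3
cx_5 = 6.5
cy_5 = 1.5
cz_5 = 3
w_5 = 3
d_5 = 2.5
cx_6 = 4.5
cy_6 = 3.5
cz_6 = 6.5
w_6 = 3
h_6 = 1.5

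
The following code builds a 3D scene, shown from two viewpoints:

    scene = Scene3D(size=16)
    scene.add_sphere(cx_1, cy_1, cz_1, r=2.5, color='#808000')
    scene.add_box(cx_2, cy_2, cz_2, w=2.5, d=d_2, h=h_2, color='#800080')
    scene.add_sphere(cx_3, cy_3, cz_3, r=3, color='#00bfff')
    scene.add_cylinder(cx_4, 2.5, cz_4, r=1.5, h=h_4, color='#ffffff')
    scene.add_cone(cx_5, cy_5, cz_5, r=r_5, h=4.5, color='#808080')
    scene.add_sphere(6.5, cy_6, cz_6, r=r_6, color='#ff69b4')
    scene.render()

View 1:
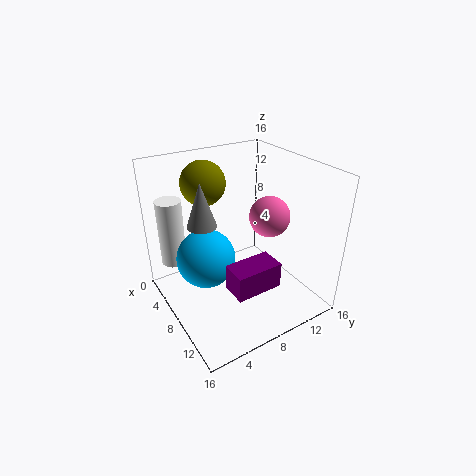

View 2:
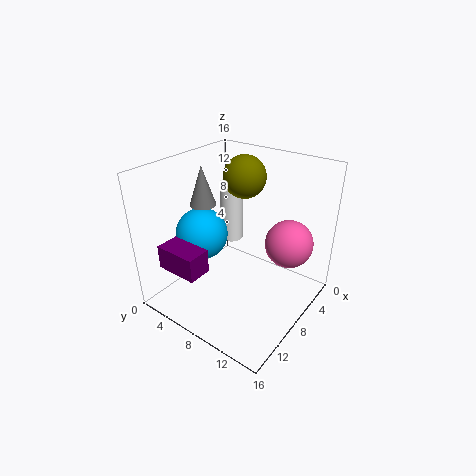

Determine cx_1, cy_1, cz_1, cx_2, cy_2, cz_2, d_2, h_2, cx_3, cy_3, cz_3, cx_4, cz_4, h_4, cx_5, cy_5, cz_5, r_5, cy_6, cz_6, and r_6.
cx_1 = 4, cy_1 = 6, cz_1 = 13.5, cx_2 = 13, cy_2 = 3.5, cz_2 = 6.5, d_2 = 4.5, h_2 = 2.5, cx_3 = 9, cy_3 = 3.5, cz_3 = 7.5, cx_4 = 2, cz_4 = 3.5, h_4 = 8, cx_5 = 8.5, cy_5 = 3.5, cz_5 = 11, r_5 = 1.5, cy_6 = 13.5, cz_6 = 8.5, r_6 = 2.5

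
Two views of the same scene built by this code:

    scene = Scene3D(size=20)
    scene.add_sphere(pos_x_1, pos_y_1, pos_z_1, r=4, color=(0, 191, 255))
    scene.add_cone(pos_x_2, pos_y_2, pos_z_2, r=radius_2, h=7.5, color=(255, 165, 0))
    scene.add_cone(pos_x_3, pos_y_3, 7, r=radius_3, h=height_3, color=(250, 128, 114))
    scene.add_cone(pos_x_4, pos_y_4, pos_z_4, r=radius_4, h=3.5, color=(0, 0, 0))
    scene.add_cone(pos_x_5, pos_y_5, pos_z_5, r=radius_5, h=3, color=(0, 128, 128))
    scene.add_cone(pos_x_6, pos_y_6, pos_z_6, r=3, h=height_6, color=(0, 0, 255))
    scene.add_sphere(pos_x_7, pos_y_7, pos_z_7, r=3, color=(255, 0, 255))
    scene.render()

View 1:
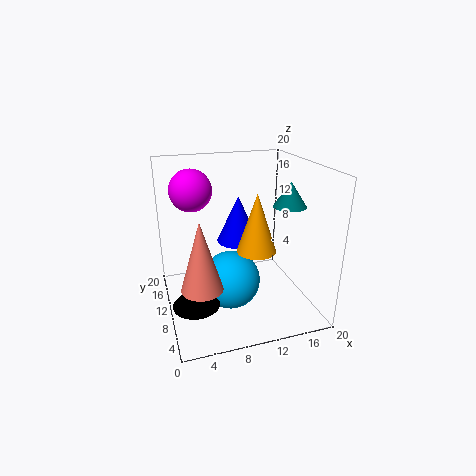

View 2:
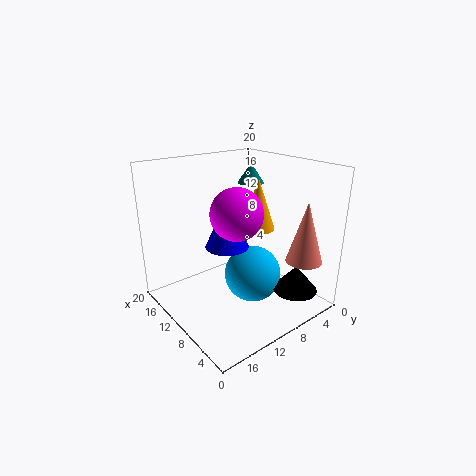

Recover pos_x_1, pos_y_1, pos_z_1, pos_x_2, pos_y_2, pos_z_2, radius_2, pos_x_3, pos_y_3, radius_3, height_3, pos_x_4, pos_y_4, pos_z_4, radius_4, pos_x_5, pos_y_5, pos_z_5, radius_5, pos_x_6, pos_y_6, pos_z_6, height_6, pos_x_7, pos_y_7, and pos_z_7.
pos_x_1 = 8.5
pos_y_1 = 8.5
pos_z_1 = 4.5
pos_x_2 = 11
pos_y_2 = 5.5
pos_z_2 = 10
radius_2 = 2.5
pos_x_3 = 3.5
pos_y_3 = 3.5
radius_3 = 2.5
height_3 = 8.5
pos_x_4 = 3
pos_y_4 = 5.5
pos_z_4 = 3.5
radius_4 = 3
pos_x_5 = 14.5
pos_y_5 = 4
pos_z_5 = 16
radius_5 = 2
pos_x_6 = 10.5
pos_y_6 = 11.5
pos_z_6 = 9
height_6 = 6.5
pos_x_7 = 4.5
pos_y_7 = 14.5
pos_z_7 = 16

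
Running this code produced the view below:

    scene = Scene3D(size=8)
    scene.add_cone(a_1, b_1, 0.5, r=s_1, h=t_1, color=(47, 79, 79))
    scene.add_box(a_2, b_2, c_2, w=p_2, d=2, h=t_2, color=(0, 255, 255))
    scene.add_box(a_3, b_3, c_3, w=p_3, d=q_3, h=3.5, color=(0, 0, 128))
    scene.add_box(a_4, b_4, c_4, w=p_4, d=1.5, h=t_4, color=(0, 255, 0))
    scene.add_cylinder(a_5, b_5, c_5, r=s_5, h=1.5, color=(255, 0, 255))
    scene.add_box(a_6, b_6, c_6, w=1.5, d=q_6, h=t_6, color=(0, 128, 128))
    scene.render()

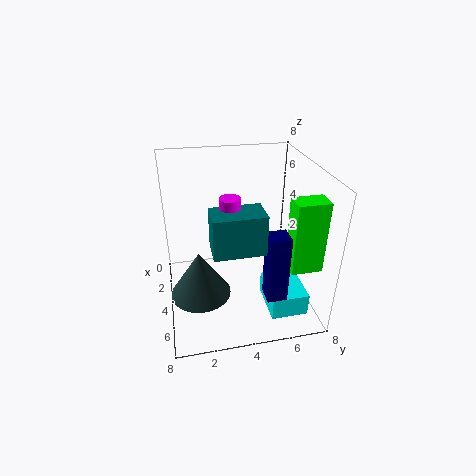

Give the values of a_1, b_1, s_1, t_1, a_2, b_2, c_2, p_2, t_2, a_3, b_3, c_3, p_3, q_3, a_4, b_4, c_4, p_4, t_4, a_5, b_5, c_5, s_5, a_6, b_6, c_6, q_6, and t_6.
a_1 = 4; b_1 = 1.75; s_1 = 1.75; t_1 = 2.75; a_2 = 4.5; b_2 = 5.25; c_2 = 0.5; p_2 = 2.5; t_2 = 1.25; a_3 = 6.5; b_3 = 4.75; c_3 = 2.25; p_3 = 1; q_3 = 1; a_4 = 6.75; b_4 = 5.75; c_4 = 4; p_4 = 1; t_4 = 3.5; a_5 = 5.75; b_5 = 3.25; c_5 = 5.75; s_5 = 0.5; a_6 = 5.5; b_6 = 2.25; c_6 = 4.75; q_6 = 2.5; t_6 = 2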